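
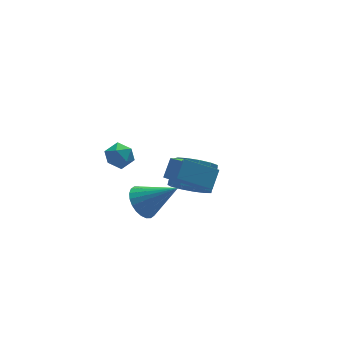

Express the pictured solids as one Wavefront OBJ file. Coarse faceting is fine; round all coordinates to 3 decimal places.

v 1.498 0.596 -0.329
v 2.252 0.7 -0.993
v 2.937 1.589 -0.074
v 2.182 1.484 0.589
v 1.876 1.111 -1.111
v 2.561 2 -0.192
v 1.38 1.359 -0.98
v 2.065 2.248 -0.062
v 0.922 1.364 -0.643
v 1.607 2.253 0.275
v 0.646 1.125 -0.207
v 1.331 2.014 0.712
v 0.641 0.718 0.191
v 1.326 1.607 1.11
v 0.907 0.272 0.424
v 1.592 1.161 1.342
v 1.361 -0.071 0.417
v 2.046 0.818 1.336
v 1.859 -0.202 0.174
v 2.543 0.686 1.092
v 2.241 -0.081 -0.229
v 2.926 0.808 0.689
v 2.388 0.256 -0.664
v 3.073 1.145 0.254
v -1.509 3.327 1.076
v -0.83 3.461 1.384
v -0.99 2.579 0.256
v -0.311 2.713 0.564
v -0.829 2.316 0.948
v -1.149 2.778 1.454
v -0.671 3.262 0.186
v -0.991 3.724 0.692
v -0.312 3.421 0.833
v -0.41 2.836 1.304
v -1.41 3.204 0.336
v -1.508 2.619 0.807
v -1.159 -0.484 0.562
v -0.504 -0.033 0.162
v 0.159 -1.296 1.798
v -0.599 0.191 0.41
v -0.779 0.312 0.681
v -1.017 0.312 0.934
v -1.276 0.191 1.131
v -1.517 -0.033 1.241
v -1.704 -0.326 1.247
v -1.808 -0.643 1.15
v -1.813 -0.935 0.963
v -1.718 -1.159 0.715
v -1.538 -1.28 0.444
v -1.3 -1.28 0.19
v -1.041 -1.159 -0.006
v -0.8 -0.935 -0.116
v -0.613 -0.642 -0.123
v -0.509 -0.325 -0.025
v -0.868 -2.215 3.662
v -0.66 -3.211 4.371
v -0.321 -1.65 4.295
v -0.112 -2.646 5.004
v 0.572 -2.574 2.736
v 0.781 -3.57 3.445
v 1.12 -2.009 3.369
v 1.328 -3.005 4.078
f 2 1 5
f 2 5 3
f 3 5 6
f 3 6 4
f 5 1 7
f 5 7 6
f 6 7 8
f 6 8 4
f 7 1 9
f 7 9 8
f 8 9 10
f 8 10 4
f 9 1 11
f 9 11 10
f 10 11 12
f 10 12 4
f 11 1 13
f 11 13 12
f 12 13 14
f 12 14 4
f 13 1 15
f 13 15 14
f 14 15 16
f 14 16 4
f 15 1 17
f 15 17 16
f 16 17 18
f 16 18 4
f 17 1 19
f 17 19 18
f 18 19 20
f 18 20 4
f 19 1 21
f 19 21 20
f 20 21 22
f 20 22 4
f 21 1 23
f 21 23 22
f 22 23 24
f 22 24 4
f 23 1 2
f 23 2 24
f 24 2 3
f 24 3 4
f 25 36 30
f 25 30 26
f 25 26 32
f 25 32 35
f 25 35 36
f 26 30 34
f 30 36 29
f 36 35 27
f 35 32 31
f 32 26 33
f 28 34 29
f 28 29 27
f 28 27 31
f 28 31 33
f 28 33 34
f 29 34 30
f 27 29 36
f 31 27 35
f 33 31 32
f 34 33 26
f 38 37 40
f 38 40 39
f 40 37 41
f 40 41 39
f 41 37 42
f 41 42 39
f 42 37 43
f 42 43 39
f 43 37 44
f 43 44 39
f 44 37 45
f 44 45 39
f 45 37 46
f 45 46 39
f 46 37 47
f 46 47 39
f 47 37 48
f 47 48 39
f 48 37 49
f 48 49 39
f 49 37 50
f 49 50 39
f 50 37 51
f 50 51 39
f 51 37 52
f 51 52 39
f 52 37 53
f 52 53 39
f 53 37 54
f 53 54 39
f 54 37 38
f 54 38 39
f 56 58 55
f 59 56 55
f 55 58 57
f 57 59 55
f 56 62 58
f 60 56 59
f 60 62 56
f 58 62 57
f 61 59 57
f 57 62 61
f 61 60 59
f 62 60 61



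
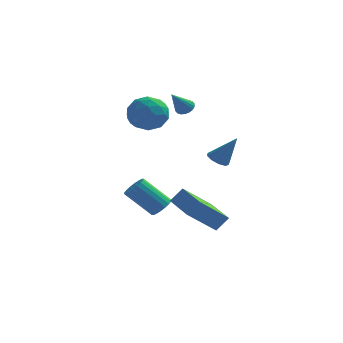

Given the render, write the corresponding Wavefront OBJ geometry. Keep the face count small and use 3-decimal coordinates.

v 0.495 1.513 -4.456
v 0.793 1.995 -4.117
v -0.537 1.869 -2.766
v -0.835 1.387 -3.104
v 0.605 2.142 -4.289
v -0.725 2.016 -2.938
v 0.395 2.164 -4.493
v -0.935 2.039 -3.142
v 0.205 2.058 -4.69
v -1.125 1.932 -3.339
v 0.073 1.843 -4.841
v -1.257 1.717 -3.489
v 0.024 1.563 -4.915
v -1.306 1.437 -3.564
v 0.068 1.273 -4.898
v -1.262 1.148 -3.547
v 0.197 1.031 -4.794
v -1.133 0.905 -3.443
v 0.385 0.884 -4.622
v -0.945 0.758 -3.271
v 0.595 0.861 -4.418
v -0.735 0.736 -3.067
v 0.785 0.968 -4.221
v -0.545 0.842 -2.87
v 0.917 1.183 -4.071
v -0.413 1.057 -2.719
v 0.966 1.463 -3.996
v -0.364 1.337 -2.645
v 0.922 1.752 -4.013
v -0.408 1.627 -2.662
v 3.142 1.835 -1.22
v 3.66 1.901 -1.555
v 4.058 1.865 0.2
v 3.499 2.282 -1.46
v 3.171 2.453 -1.252
v 2.83 2.336 -1.029
v 2.635 1.984 -0.896
v 2.677 1.562 -0.914
v 2.937 1.268 -1.076
v 3.293 1.239 -1.304
v 3.578 1.489 -1.494
v -0.545 2.365 2.364
v 0.523 2.298 2.093
v -0.943 1.182 1.087
v 0.125 1.115 0.816
v -0.227 0.707 1.779
v 0.019 1.438 2.569
v -0.439 2.042 0.611
v -0.193 2.773 1.401
v 0.589 2.098 1.01
v 0.72 1.273 1.732
v -1.14 2.207 1.448
v -1.009 1.382 2.17
v 0.024 2.435 2.341
v -0.444 1.045 0.839
v -0.651 0.805 1.405
v -0.023 0.766 1.246
v -0.272 1.93 2.621
v 0.356 1.891 2.461
v -0.085 0.956 2.277
v -0.776 1.589 0.719
v -0.148 1.55 0.559
v -0.397 2.714 1.934
v 0.231 2.675 1.775
v -0.335 2.524 0.903
v 0.69 2.278 1.545
v 0.456 1.583 0.794
v 0.125 2.128 0.673
v 0.269 2.557 1.137
v 0.768 1.793 1.969
v 0.533 1.098 1.218
v 0.326 0.859 1.785
v 0.471 1.288 2.249
v 0.806 1.676 1.332
v -0.953 2.382 1.962
v -1.188 1.687 1.211
v -0.891 2.192 0.931
v -0.746 2.621 1.395
v -0.876 1.897 2.386
v -1.11 1.202 1.635
v -0.689 0.923 2.043
v -0.545 1.352 2.507
v -1.226 1.804 1.848
v 1.389 2.723 1.785
v 1.825 2.443 1.743
v 0.911 1.817 2.855
v 1.881 2.602 1.902
v 1.839 2.784 2.038
v 1.708 2.955 2.124
v 1.514 3.079 2.143
v 1.295 3.133 2.091
v 1.094 3.106 1.978
v 0.952 3.002 1.827
v 0.897 2.844 1.668
v 0.938 2.661 1.532
v 1.069 2.491 1.447
v 1.264 2.366 1.428
v 1.483 2.312 1.48
v 1.683 2.34 1.593
v 2.748 -3.978 -2.619
v 3.276 -3.693 -1.921
v 1.673 -2.384 -2.458
v 2.2 -2.098 -1.761
v 3.92 -3.062 -3.879
v 4.447 -2.776 -3.182
v 2.844 -1.467 -3.719
v 3.372 -1.182 -3.021
f 2 1 5
f 2 5 3
f 3 5 6
f 3 6 4
f 5 1 7
f 5 7 6
f 6 7 8
f 6 8 4
f 7 1 9
f 7 9 8
f 8 9 10
f 8 10 4
f 9 1 11
f 9 11 10
f 10 11 12
f 10 12 4
f 11 1 13
f 11 13 12
f 12 13 14
f 12 14 4
f 13 1 15
f 13 15 14
f 14 15 16
f 14 16 4
f 15 1 17
f 15 17 16
f 16 17 18
f 16 18 4
f 17 1 19
f 17 19 18
f 18 19 20
f 18 20 4
f 19 1 21
f 19 21 20
f 20 21 22
f 20 22 4
f 21 1 23
f 21 23 22
f 22 23 24
f 22 24 4
f 23 1 25
f 23 25 24
f 24 25 26
f 24 26 4
f 25 1 27
f 25 27 26
f 26 27 28
f 26 28 4
f 27 1 29
f 27 29 28
f 28 29 30
f 28 30 4
f 29 1 2
f 29 2 30
f 30 2 3
f 30 3 4
f 32 31 34
f 32 34 33
f 34 31 35
f 34 35 33
f 35 31 36
f 35 36 33
f 36 31 37
f 36 37 33
f 37 31 38
f 37 38 33
f 38 31 39
f 38 39 33
f 39 31 40
f 39 40 33
f 40 31 41
f 40 41 33
f 41 31 32
f 41 32 33
f 42 79 58
f 79 53 82
f 58 82 47
f 79 82 58
f 42 58 54
f 58 47 59
f 54 59 43
f 58 59 54
f 42 54 63
f 54 43 64
f 63 64 49
f 54 64 63
f 42 63 75
f 63 49 78
f 75 78 52
f 63 78 75
f 42 75 79
f 75 52 83
f 79 83 53
f 75 83 79
f 43 59 70
f 59 47 73
f 70 73 51
f 59 73 70
f 47 82 60
f 82 53 81
f 60 81 46
f 82 81 60
f 53 83 80
f 83 52 76
f 80 76 44
f 83 76 80
f 52 78 77
f 78 49 65
f 77 65 48
f 78 65 77
f 49 64 69
f 64 43 66
f 69 66 50
f 64 66 69
f 45 71 57
f 71 51 72
f 57 72 46
f 71 72 57
f 45 57 55
f 57 46 56
f 55 56 44
f 57 56 55
f 45 55 62
f 55 44 61
f 62 61 48
f 55 61 62
f 45 62 67
f 62 48 68
f 67 68 50
f 62 68 67
f 45 67 71
f 67 50 74
f 71 74 51
f 67 74 71
f 46 72 60
f 72 51 73
f 60 73 47
f 72 73 60
f 44 56 80
f 56 46 81
f 80 81 53
f 56 81 80
f 48 61 77
f 61 44 76
f 77 76 52
f 61 76 77
f 50 68 69
f 68 48 65
f 69 65 49
f 68 65 69
f 51 74 70
f 74 50 66
f 70 66 43
f 74 66 70
f 85 84 87
f 85 87 86
f 87 84 88
f 87 88 86
f 88 84 89
f 88 89 86
f 89 84 90
f 89 90 86
f 90 84 91
f 90 91 86
f 91 84 92
f 91 92 86
f 92 84 93
f 92 93 86
f 93 84 94
f 93 94 86
f 94 84 95
f 94 95 86
f 95 84 96
f 95 96 86
f 96 84 97
f 96 97 86
f 97 84 98
f 97 98 86
f 98 84 99
f 98 99 86
f 99 84 85
f 99 85 86
f 101 103 100
f 104 101 100
f 100 103 102
f 102 104 100
f 101 107 103
f 105 101 104
f 105 107 101
f 103 107 102
f 106 104 102
f 102 107 106
f 106 105 104
f 107 105 106



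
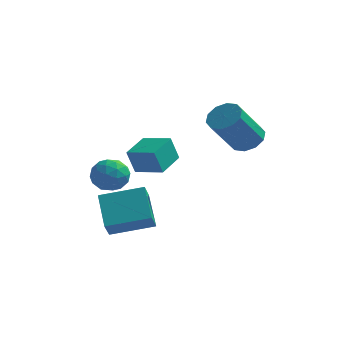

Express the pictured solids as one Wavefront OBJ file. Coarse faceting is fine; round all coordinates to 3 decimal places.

v -2.162 -3.187 -1.13
v -2.445 -3.409 0.005
v -1.962 -1.837 -0.816
v -2.245 -2.059 0.318
v -0.875 -3.441 -0.858
v -1.158 -3.663 0.276
v -0.675 -2.091 -0.545
v -0.958 -2.313 0.59
v -2.725 -5.136 -3.466
v -3.507 -3.894 -2.373
v -2.783 -4.511 -4.218
v -3.565 -3.269 -3.126
v -0.975 -4.431 -3.014
v -1.757 -3.189 -1.922
v -1.033 -3.806 -3.767
v -1.815 -2.564 -2.674
v -3.529 -3.199 -1.322
v -2.709 -3.187 -1.621
v -3.291 -4.453 -0.719
v -2.471 -4.441 -1.018
v -2.716 -3.883 -0.393
v -2.863 -3.108 -0.766
v -3.137 -4.532 -1.574
v -3.284 -3.757 -1.947
v -2.467 -4.01 -1.777
v -2.207 -3.61 -1.046
v -3.793 -4.03 -1.294
v -3.533 -3.63 -0.563
v -3.14 -3.083 -1.525
v -2.86 -4.557 -0.815
v -3.004 -4.229 -0.448
v -2.522 -4.222 -0.623
v -3.231 -3.037 -1.022
v -2.749 -3.029 -1.197
v -2.753 -3.439 -0.475
v -3.251 -4.611 -1.143
v -2.769 -4.603 -1.318
v -3.478 -3.418 -1.717
v -2.996 -3.411 -1.892
v -3.247 -4.201 -1.865
v -2.515 -3.56 -1.792
v -2.375 -4.297 -1.437
v -2.767 -4.35 -1.764
v -2.853 -3.895 -1.984
v -2.363 -3.324 -1.362
v -2.223 -4.061 -1.008
v -2.367 -3.734 -0.64
v -2.453 -3.278 -0.859
v -2.22 -3.808 -1.454
v -3.777 -3.579 -1.332
v -3.637 -4.316 -0.978
v -3.547 -4.362 -1.481
v -3.633 -3.906 -1.7
v -3.625 -3.343 -0.903
v -3.485 -4.08 -0.548
v -3.147 -3.745 -0.356
v -3.233 -3.29 -0.576
v -3.78 -3.832 -0.886
v 1.817 -0.834 0.418
v 2.357 -1.41 0.197
v 1.744 -2.602 1.801
v 1.203 -2.026 2.022
v 2.588 -1.094 0.52
v 1.974 -2.286 2.123
v 2.524 -0.679 0.804
v 1.91 -1.871 2.407
v 2.19 -0.324 0.941
v 1.576 -1.515 2.544
v 1.713 -0.163 0.878
v 1.1 -1.355 2.481
v 1.276 -0.258 0.639
v 0.663 -1.45 2.243
v 1.046 -0.574 0.317
v 0.432 -1.766 1.92
v 1.11 -0.989 0.033
v 0.496 -2.181 1.636
v 1.444 -1.345 -0.104
v 0.83 -2.536 1.499
v 1.92 -1.505 -0.041
v 1.307 -2.697 1.562
f 2 4 1
f 5 2 1
f 1 4 3
f 3 5 1
f 2 8 4
f 6 2 5
f 6 8 2
f 4 8 3
f 7 5 3
f 3 8 7
f 7 6 5
f 8 6 7
f 10 12 9
f 13 10 9
f 9 12 11
f 11 13 9
f 10 16 12
f 14 10 13
f 14 16 10
f 12 16 11
f 15 13 11
f 11 16 15
f 15 14 13
f 16 14 15
f 17 54 33
f 54 28 57
f 33 57 22
f 54 57 33
f 17 33 29
f 33 22 34
f 29 34 18
f 33 34 29
f 17 29 38
f 29 18 39
f 38 39 24
f 29 39 38
f 17 38 50
f 38 24 53
f 50 53 27
f 38 53 50
f 17 50 54
f 50 27 58
f 54 58 28
f 50 58 54
f 18 34 45
f 34 22 48
f 45 48 26
f 34 48 45
f 22 57 35
f 57 28 56
f 35 56 21
f 57 56 35
f 28 58 55
f 58 27 51
f 55 51 19
f 58 51 55
f 27 53 52
f 53 24 40
f 52 40 23
f 53 40 52
f 24 39 44
f 39 18 41
f 44 41 25
f 39 41 44
f 20 46 32
f 46 26 47
f 32 47 21
f 46 47 32
f 20 32 30
f 32 21 31
f 30 31 19
f 32 31 30
f 20 30 37
f 30 19 36
f 37 36 23
f 30 36 37
f 20 37 42
f 37 23 43
f 42 43 25
f 37 43 42
f 20 42 46
f 42 25 49
f 46 49 26
f 42 49 46
f 21 47 35
f 47 26 48
f 35 48 22
f 47 48 35
f 19 31 55
f 31 21 56
f 55 56 28
f 31 56 55
f 23 36 52
f 36 19 51
f 52 51 27
f 36 51 52
f 25 43 44
f 43 23 40
f 44 40 24
f 43 40 44
f 26 49 45
f 49 25 41
f 45 41 18
f 49 41 45
f 60 59 63
f 60 63 61
f 61 63 64
f 61 64 62
f 63 59 65
f 63 65 64
f 64 65 66
f 64 66 62
f 65 59 67
f 65 67 66
f 66 67 68
f 66 68 62
f 67 59 69
f 67 69 68
f 68 69 70
f 68 70 62
f 69 59 71
f 69 71 70
f 70 71 72
f 70 72 62
f 71 59 73
f 71 73 72
f 72 73 74
f 72 74 62
f 73 59 75
f 73 75 74
f 74 75 76
f 74 76 62
f 75 59 77
f 75 77 76
f 76 77 78
f 76 78 62
f 77 59 79
f 77 79 78
f 78 79 80
f 78 80 62
f 79 59 60
f 79 60 80
f 80 60 61
f 80 61 62



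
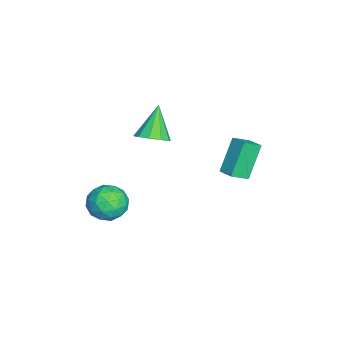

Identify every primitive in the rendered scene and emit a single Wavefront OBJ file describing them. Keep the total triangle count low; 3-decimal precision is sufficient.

v 0.491 -1.546 -0.845
v 1.269 -1.075 -0.583
v 0.991 -2.785 -0.097
v 1.769 -2.314 0.165
v 0.927 -2.075 0.525
v 0.618 -1.309 0.063
v 1.642 -2.551 -0.743
v 1.333 -1.785 -1.205
v 1.98 -1.696 -0.52
v 1.538 -1.401 0.263
v 0.722 -2.459 -0.943
v 0.28 -2.164 -0.16
v 0.836 -1.202 -0.779
v 1.424 -2.658 0.099
v 0.929 -2.518 0.311
v 1.386 -2.241 0.465
v 0.454 -1.339 -0.4
v 0.911 -1.062 -0.246
v 0.71 -1.65 0.405
v 1.349 -2.798 -0.434
v 1.806 -2.521 -0.28
v 0.874 -1.619 -1.145
v 1.331 -1.342 -0.991
v 1.55 -2.21 -1.085
v 1.711 -1.29 -0.589
v 2.005 -2.018 -0.149
v 1.931 -2.157 -0.683
v 1.749 -1.707 -0.954
v 1.452 -1.117 -0.128
v 1.745 -1.845 0.311
v 1.251 -1.704 0.523
v 1.069 -1.254 0.251
v 1.87 -1.482 -0.091
v 0.515 -2.015 -0.991
v 0.808 -2.743 -0.552
v 1.191 -2.606 -0.931
v 1.009 -2.156 -1.203
v 0.255 -1.842 -0.531
v 0.549 -2.57 -0.091
v 0.511 -2.153 0.274
v 0.329 -1.703 0.003
v 0.39 -2.378 -0.589
v -3.01 -0.493 0.469
v -2.377 -0.543 0.987
v -4.11 -0.307 1.831
v -2.443 -0.055 0.868
v -2.725 0.266 0.596
v -3.117 0.297 0.276
v -3.468 0.027 0.029
v -3.644 -0.442 -0.049
v -3.578 -0.93 0.07
v -3.295 -1.251 0.342
v -2.904 -1.282 0.662
v -2.553 -1.012 0.909
v -1.776 3.234 -0.582
v -2.699 3.703 0.89
v -1.185 3.749 -0.376
v -2.109 4.218 1.097
v -1.331 2.522 -0.077
v -2.255 2.991 1.396
v -0.741 3.037 0.13
v -1.664 3.506 1.602
f 1 38 17
f 38 12 41
f 17 41 6
f 38 41 17
f 1 17 13
f 17 6 18
f 13 18 2
f 17 18 13
f 1 13 22
f 13 2 23
f 22 23 8
f 13 23 22
f 1 22 34
f 22 8 37
f 34 37 11
f 22 37 34
f 1 34 38
f 34 11 42
f 38 42 12
f 34 42 38
f 2 18 29
f 18 6 32
f 29 32 10
f 18 32 29
f 6 41 19
f 41 12 40
f 19 40 5
f 41 40 19
f 12 42 39
f 42 11 35
f 39 35 3
f 42 35 39
f 11 37 36
f 37 8 24
f 36 24 7
f 37 24 36
f 8 23 28
f 23 2 25
f 28 25 9
f 23 25 28
f 4 30 16
f 30 10 31
f 16 31 5
f 30 31 16
f 4 16 14
f 16 5 15
f 14 15 3
f 16 15 14
f 4 14 21
f 14 3 20
f 21 20 7
f 14 20 21
f 4 21 26
f 21 7 27
f 26 27 9
f 21 27 26
f 4 26 30
f 26 9 33
f 30 33 10
f 26 33 30
f 5 31 19
f 31 10 32
f 19 32 6
f 31 32 19
f 3 15 39
f 15 5 40
f 39 40 12
f 15 40 39
f 7 20 36
f 20 3 35
f 36 35 11
f 20 35 36
f 9 27 28
f 27 7 24
f 28 24 8
f 27 24 28
f 10 33 29
f 33 9 25
f 29 25 2
f 33 25 29
f 44 43 46
f 44 46 45
f 46 43 47
f 46 47 45
f 47 43 48
f 47 48 45
f 48 43 49
f 48 49 45
f 49 43 50
f 49 50 45
f 50 43 51
f 50 51 45
f 51 43 52
f 51 52 45
f 52 43 53
f 52 53 45
f 53 43 54
f 53 54 45
f 54 43 44
f 54 44 45
f 56 58 55
f 59 56 55
f 55 58 57
f 57 59 55
f 56 62 58
f 60 56 59
f 60 62 56
f 58 62 57
f 61 59 57
f 57 62 61
f 61 60 59
f 62 60 61



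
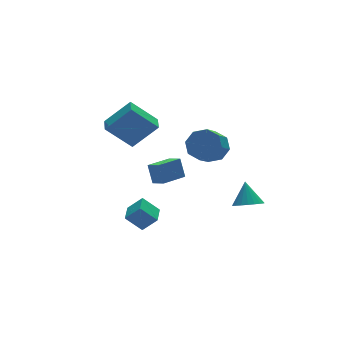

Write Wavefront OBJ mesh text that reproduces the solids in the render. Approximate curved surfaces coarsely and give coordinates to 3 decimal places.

v 2.532 -0.924 -0.133
v 3.261 -1.177 0.438
v 2.397 -1.849 1.244
v 1.668 -1.596 0.673
v 2.954 -0.54 0.64
v 2.09 -1.213 1.445
v 2.4 -0.129 0.389
v 1.535 -0.801 1.194
v 1.923 -0.183 -0.168
v 1.058 -0.855 0.638
v 1.803 -0.671 -0.704
v 0.939 -1.343 0.102
v 2.11 -1.307 -0.905
v 1.246 -1.98 -0.1
v 2.665 -1.719 -0.654
v 1.8 -2.391 0.151
v 3.142 -1.665 -0.098
v 2.277 -2.337 0.708
v -3.062 -4.053 -2.426
v -2.463 -4.466 -1.669
v -3.743 -3.593 -1.637
v -3.145 -4.006 -0.879
v -2.475 -3.194 -2.421
v -1.877 -3.607 -1.663
v -3.157 -2.734 -1.631
v -2.558 -3.147 -0.874
v 0.636 0.613 -3.186
v 0.633 1.129 -2.125
v 0.421 1.39 -3.564
v 0.417 1.905 -2.503
v 2.063 0.935 -3.337
v 2.059 1.45 -2.276
v 1.847 1.711 -3.715
v 1.844 2.227 -2.654
v 3.73 -2.566 -3.881
v 4.449 -2.333 -4.198
v 3.99 -1.794 -2.719
v 4.24 -2.09 -4.312
v 3.942 -1.929 -4.352
v 3.607 -1.878 -4.311
v 3.294 -1.947 -4.195
v 3.055 -2.122 -4.025
v 2.934 -2.374 -3.83
v 2.95 -2.659 -3.644
v 3.101 -2.929 -3.499
v 3.36 -3.135 -3.42
v 3.684 -3.243 -3.421
v 4.015 -3.234 -3.501
v 4.297 -3.11 -3.647
v 4.481 -2.891 -3.834
v 4.535 -2.617 -4.028
v -1.047 0.743 0.032
v -2.25 1.359 1.353
v -0.635 1.609 0.003
v -1.838 2.225 1.324
v 0.158 0.215 1.376
v -1.045 0.831 2.697
v 0.57 1.081 1.347
v -0.633 1.697 2.668
f 2 1 5
f 2 5 3
f 3 5 6
f 3 6 4
f 5 1 7
f 5 7 6
f 6 7 8
f 6 8 4
f 7 1 9
f 7 9 8
f 8 9 10
f 8 10 4
f 9 1 11
f 9 11 10
f 10 11 12
f 10 12 4
f 11 1 13
f 11 13 12
f 12 13 14
f 12 14 4
f 13 1 15
f 13 15 14
f 14 15 16
f 14 16 4
f 15 1 17
f 15 17 16
f 16 17 18
f 16 18 4
f 17 1 2
f 17 2 18
f 18 2 3
f 18 3 4
f 20 22 19
f 23 20 19
f 19 22 21
f 21 23 19
f 20 26 22
f 24 20 23
f 24 26 20
f 22 26 21
f 25 23 21
f 21 26 25
f 25 24 23
f 26 24 25
f 28 30 27
f 31 28 27
f 27 30 29
f 29 31 27
f 28 34 30
f 32 28 31
f 32 34 28
f 30 34 29
f 33 31 29
f 29 34 33
f 33 32 31
f 34 32 33
f 36 35 38
f 36 38 37
f 38 35 39
f 38 39 37
f 39 35 40
f 39 40 37
f 40 35 41
f 40 41 37
f 41 35 42
f 41 42 37
f 42 35 43
f 42 43 37
f 43 35 44
f 43 44 37
f 44 35 45
f 44 45 37
f 45 35 46
f 45 46 37
f 46 35 47
f 46 47 37
f 47 35 48
f 47 48 37
f 48 35 49
f 48 49 37
f 49 35 50
f 49 50 37
f 50 35 51
f 50 51 37
f 51 35 36
f 51 36 37
f 53 55 52
f 56 53 52
f 52 55 54
f 54 56 52
f 53 59 55
f 57 53 56
f 57 59 53
f 55 59 54
f 58 56 54
f 54 59 58
f 58 57 56
f 59 57 58



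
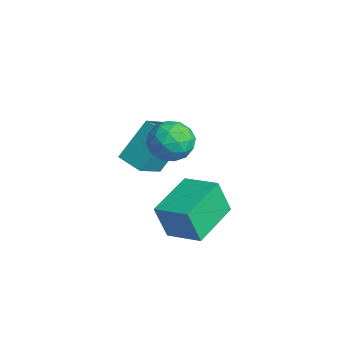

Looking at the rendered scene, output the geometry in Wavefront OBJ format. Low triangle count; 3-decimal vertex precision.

v 2.987 -2.147 4.128
v 3.656 -2.721 4.501
v 2.664 -3.219 3.059
v 3.333 -3.793 3.432
v 2.531 -3.612 3.921
v 2.731 -2.95 4.582
v 3.589 -2.99 2.978
v 3.789 -2.328 3.639
v 4.028 -3.242 3.79
v 3.374 -3.626 4.373
v 2.946 -2.314 3.187
v 2.292 -2.698 3.77
v 3.35 -2.34 4.409
v 2.97 -3.6 3.151
v 2.498 -3.494 3.439
v 2.892 -3.831 3.658
v 2.806 -2.474 4.456
v 3.199 -2.812 4.675
v 2.538 -3.335 4.334
v 3.121 -3.128 2.885
v 3.514 -3.466 3.104
v 3.428 -2.109 3.902
v 3.822 -2.446 4.121
v 3.782 -2.605 3.226
v 3.962 -2.984 4.21
v 3.772 -3.614 3.581
v 3.923 -3.142 3.314
v 4.04 -2.753 3.703
v 3.577 -3.209 4.552
v 3.387 -3.839 3.924
v 2.916 -3.733 4.211
v 3.033 -3.344 4.6
v 3.796 -3.516 4.134
v 2.933 -2.101 3.636
v 2.743 -2.731 3.008
v 3.287 -2.596 2.96
v 3.404 -2.207 3.349
v 2.548 -2.326 3.979
v 2.358 -2.956 3.35
v 2.28 -3.187 3.857
v 2.397 -2.798 4.246
v 2.524 -2.424 3.426
v 3.013 -3.06 -1.532
v 2.898 -3.541 -0.01
v 1.732 -1.376 -1.096
v 1.616 -1.858 0.425
v 4.264 -2.202 -1.165
v 4.148 -2.684 0.356
v 2.982 -0.519 -0.73
v 2.867 -1 0.792
v 1.069 -4.285 1.863
v 0.898 -3.121 3.492
v 0.229 -3.201 1
v 0.058 -2.037 2.63
v 2.022 -3.763 1.59
v 1.851 -2.599 3.22
v 1.182 -2.679 0.728
v 1.011 -1.515 2.357
f 1 38 17
f 38 12 41
f 17 41 6
f 38 41 17
f 1 17 13
f 17 6 18
f 13 18 2
f 17 18 13
f 1 13 22
f 13 2 23
f 22 23 8
f 13 23 22
f 1 22 34
f 22 8 37
f 34 37 11
f 22 37 34
f 1 34 38
f 34 11 42
f 38 42 12
f 34 42 38
f 2 18 29
f 18 6 32
f 29 32 10
f 18 32 29
f 6 41 19
f 41 12 40
f 19 40 5
f 41 40 19
f 12 42 39
f 42 11 35
f 39 35 3
f 42 35 39
f 11 37 36
f 37 8 24
f 36 24 7
f 37 24 36
f 8 23 28
f 23 2 25
f 28 25 9
f 23 25 28
f 4 30 16
f 30 10 31
f 16 31 5
f 30 31 16
f 4 16 14
f 16 5 15
f 14 15 3
f 16 15 14
f 4 14 21
f 14 3 20
f 21 20 7
f 14 20 21
f 4 21 26
f 21 7 27
f 26 27 9
f 21 27 26
f 4 26 30
f 26 9 33
f 30 33 10
f 26 33 30
f 5 31 19
f 31 10 32
f 19 32 6
f 31 32 19
f 3 15 39
f 15 5 40
f 39 40 12
f 15 40 39
f 7 20 36
f 20 3 35
f 36 35 11
f 20 35 36
f 9 27 28
f 27 7 24
f 28 24 8
f 27 24 28
f 10 33 29
f 33 9 25
f 29 25 2
f 33 25 29
f 44 46 43
f 47 44 43
f 43 46 45
f 45 47 43
f 44 50 46
f 48 44 47
f 48 50 44
f 46 50 45
f 49 47 45
f 45 50 49
f 49 48 47
f 50 48 49
f 52 54 51
f 55 52 51
f 51 54 53
f 53 55 51
f 52 58 54
f 56 52 55
f 56 58 52
f 54 58 53
f 57 55 53
f 53 58 57
f 57 56 55
f 58 56 57



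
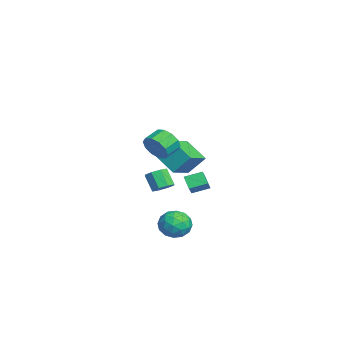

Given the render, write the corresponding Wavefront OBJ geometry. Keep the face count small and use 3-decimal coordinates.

v 3.163 1.59 -1.222
v 2.499 1.338 -0.533
v 3.128 2.709 -0.847
v 2.463 2.457 -0.158
v 4.037 1.363 -0.462
v 3.372 1.111 0.227
v 4.001 2.482 -0.087
v 3.337 2.23 0.602
v 1.081 0.045 -1.623
v 1.652 0.29 -1.184
v 1.009 -0.12 -0.119
v 0.439 -0.365 -0.557
v 1.247 0.698 -1.271
v 0.604 0.288 -0.206
v 0.745 0.724 -1.564
v 0.102 0.314 -0.499
v 0.44 0.352 -1.891
v -0.203 -0.058 -0.826
v 0.511 -0.2 -2.061
v -0.132 -0.61 -0.996
v 0.916 -0.608 -1.974
v 0.273 -1.018 -0.909
v 1.418 -0.634 -1.681
v 0.775 -1.044 -0.616
v 1.723 -0.262 -1.354
v 1.08 -0.672 -0.289
v 2.758 -0.522 2.369
v 3.408 -0.326 3.076
v 2.712 0.459 3.497
v 2.062 0.262 2.791
v 3.529 0.035 2.604
v 2.834 0.82 3.025
v 3.355 0.182 2.043
v 2.66 0.967 2.464
v 2.954 0.061 1.606
v 2.258 0.845 2.028
v 2.477 -0.284 1.461
v 1.782 0.501 1.882
v 2.108 -0.719 1.663
v 1.412 0.066 2.084
v 1.986 -1.08 2.135
v 1.291 -0.295 2.556
v 2.16 -1.227 2.696
v 1.465 -0.442 3.117
v 2.562 -1.105 3.132
v 1.866 -0.321 3.554
v 3.038 -0.761 3.278
v 2.343 0.024 3.699
v 3.323 1.156 -3.955
v 4.341 0.947 -4.297
v 3.599 0.153 -2.523
v 4.617 -0.056 -2.865
v 4.348 0.949 -2.527
v 4.178 1.569 -3.412
v 3.762 -0.469 -3.408
v 3.592 0.151 -4.293
v 4.612 -0.057 -3.959
v 4.974 0.82 -3.414
v 2.966 0.28 -3.406
v 3.328 1.157 -2.861
v 3.808 1.14 -4.251
v 4.132 -0.04 -2.569
v 3.974 0.551 -2.37
v 4.572 0.428 -2.571
v 3.712 1.505 -3.731
v 4.31 1.383 -3.932
v 4.315 1.383 -2.892
v 3.63 -0.283 -2.888
v 4.228 -0.405 -3.089
v 3.368 0.672 -4.249
v 3.966 0.549 -4.45
v 3.625 -0.283 -3.928
v 4.565 0.427 -4.254
v 4.727 -0.163 -3.412
v 4.225 -0.406 -3.732
v 4.125 -0.041 -4.251
v 4.779 0.942 -3.934
v 4.94 0.352 -3.092
v 4.783 0.943 -2.894
v 4.683 1.307 -3.414
v 4.938 0.352 -3.735
v 3 0.748 -3.728
v 3.161 0.158 -2.886
v 3.257 -0.207 -3.406
v 3.157 0.157 -3.926
v 3.213 1.263 -3.408
v 3.375 0.673 -2.566
v 3.815 1.141 -2.569
v 3.715 1.506 -3.088
v 3.002 0.748 -3.085
v -5.242 0.884 -1.449
v -5.067 1.967 -0.15
v -4.02 1.947 -2.499
v -3.845 3.03 -1.201
v -3.715 -0.19 -0.759
v -3.54 0.893 0.539
v -2.493 0.873 -1.81
v -2.318 1.956 -0.511
f 2 4 1
f 5 2 1
f 1 4 3
f 3 5 1
f 2 8 4
f 6 2 5
f 6 8 2
f 4 8 3
f 7 5 3
f 3 8 7
f 7 6 5
f 8 6 7
f 10 9 13
f 10 13 11
f 11 13 14
f 11 14 12
f 13 9 15
f 13 15 14
f 14 15 16
f 14 16 12
f 15 9 17
f 15 17 16
f 16 17 18
f 16 18 12
f 17 9 19
f 17 19 18
f 18 19 20
f 18 20 12
f 19 9 21
f 19 21 20
f 20 21 22
f 20 22 12
f 21 9 23
f 21 23 22
f 22 23 24
f 22 24 12
f 23 9 25
f 23 25 24
f 24 25 26
f 24 26 12
f 25 9 10
f 25 10 26
f 26 10 11
f 26 11 12
f 28 27 31
f 28 31 29
f 29 31 32
f 29 32 30
f 31 27 33
f 31 33 32
f 32 33 34
f 32 34 30
f 33 27 35
f 33 35 34
f 34 35 36
f 34 36 30
f 35 27 37
f 35 37 36
f 36 37 38
f 36 38 30
f 37 27 39
f 37 39 38
f 38 39 40
f 38 40 30
f 39 27 41
f 39 41 40
f 40 41 42
f 40 42 30
f 41 27 43
f 41 43 42
f 42 43 44
f 42 44 30
f 43 27 45
f 43 45 44
f 44 45 46
f 44 46 30
f 45 27 47
f 45 47 46
f 46 47 48
f 46 48 30
f 47 27 28
f 47 28 48
f 48 28 29
f 48 29 30
f 49 86 65
f 86 60 89
f 65 89 54
f 86 89 65
f 49 65 61
f 65 54 66
f 61 66 50
f 65 66 61
f 49 61 70
f 61 50 71
f 70 71 56
f 61 71 70
f 49 70 82
f 70 56 85
f 82 85 59
f 70 85 82
f 49 82 86
f 82 59 90
f 86 90 60
f 82 90 86
f 50 66 77
f 66 54 80
f 77 80 58
f 66 80 77
f 54 89 67
f 89 60 88
f 67 88 53
f 89 88 67
f 60 90 87
f 90 59 83
f 87 83 51
f 90 83 87
f 59 85 84
f 85 56 72
f 84 72 55
f 85 72 84
f 56 71 76
f 71 50 73
f 76 73 57
f 71 73 76
f 52 78 64
f 78 58 79
f 64 79 53
f 78 79 64
f 52 64 62
f 64 53 63
f 62 63 51
f 64 63 62
f 52 62 69
f 62 51 68
f 69 68 55
f 62 68 69
f 52 69 74
f 69 55 75
f 74 75 57
f 69 75 74
f 52 74 78
f 74 57 81
f 78 81 58
f 74 81 78
f 53 79 67
f 79 58 80
f 67 80 54
f 79 80 67
f 51 63 87
f 63 53 88
f 87 88 60
f 63 88 87
f 55 68 84
f 68 51 83
f 84 83 59
f 68 83 84
f 57 75 76
f 75 55 72
f 76 72 56
f 75 72 76
f 58 81 77
f 81 57 73
f 77 73 50
f 81 73 77
f 92 94 91
f 95 92 91
f 91 94 93
f 93 95 91
f 92 98 94
f 96 92 95
f 96 98 92
f 94 98 93
f 97 95 93
f 93 98 97
f 97 96 95
f 98 96 97



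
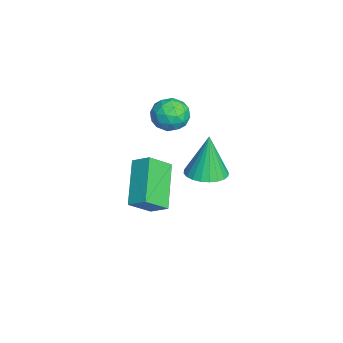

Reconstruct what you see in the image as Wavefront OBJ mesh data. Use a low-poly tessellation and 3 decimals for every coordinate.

v -4.131 -0.645 -3.234
v -3.679 -1.485 -2.458
v -3.737 -0.007 -2.773
v -3.285 -0.848 -1.996
v -2.435 -0.832 -4.424
v -1.983 -1.673 -3.647
v -2.041 -0.195 -3.962
v -1.589 -1.035 -3.186
v 0.355 1.056 -0.109
v 0.956 0.557 0.008
v 0.105 1.164 1.629
v 1.102 0.829 0.012
v 1.134 1.135 -0.002
v 1.047 1.429 -0.033
v 0.855 1.667 -0.075
v 0.587 1.811 -0.123
v 0.284 1.841 -0.168
v -0.009 1.751 -0.205
v -0.246 1.556 -0.227
v -0.392 1.284 -0.231
v -0.424 0.978 -0.217
v -0.337 0.683 -0.186
v -0.145 0.446 -0.144
v 0.123 0.301 -0.096
v 0.426 0.272 -0.051
v 0.719 0.362 -0.014
v -4.324 0.474 -0.418
v -3.934 0.622 0.264
v -3.886 -0.742 -0.404
v -3.496 -0.594 0.278
v -4.295 -0.62 0.271
v -4.566 0.132 0.263
v -3.254 -0.252 -0.403
v -3.525 0.5 -0.411
v -3.273 0.173 0.273
v -3.916 -0.054 0.69
v -3.904 -0.066 -0.83
v -4.547 -0.293 -0.413
v -4.168 0.655 -0.078
v -3.652 -0.775 -0.062
v -4.122 -0.79 -0.066
v -3.893 -0.703 0.335
v -4.539 0.367 -0.079
v -4.31 0.454 0.322
v -4.521 -0.276 0.326
v -3.51 -0.574 -0.462
v -3.281 -0.487 -0.061
v -3.927 0.583 -0.475
v -3.698 0.67 -0.074
v -3.299 0.156 -0.466
v -3.55 0.478 0.328
v -3.292 -0.237 0.336
v -3.15 -0.036 -0.064
v -3.31 0.406 -0.069
v -3.928 0.345 0.573
v -3.67 -0.37 0.581
v -4.14 -0.385 0.577
v -4.299 0.057 0.572
v -3.539 0.081 0.578
v -4.15 0.25 -0.721
v -3.892 -0.465 -0.713
v -3.521 -0.177 -0.712
v -3.68 0.265 -0.717
v -4.528 0.117 -0.476
v -4.27 -0.598 -0.468
v -4.51 -0.526 -0.071
v -4.67 -0.084 -0.076
v -4.281 -0.201 -0.718
f 2 4 1
f 5 2 1
f 1 4 3
f 3 5 1
f 2 8 4
f 6 2 5
f 6 8 2
f 4 8 3
f 7 5 3
f 3 8 7
f 7 6 5
f 8 6 7
f 10 9 12
f 10 12 11
f 12 9 13
f 12 13 11
f 13 9 14
f 13 14 11
f 14 9 15
f 14 15 11
f 15 9 16
f 15 16 11
f 16 9 17
f 16 17 11
f 17 9 18
f 17 18 11
f 18 9 19
f 18 19 11
f 19 9 20
f 19 20 11
f 20 9 21
f 20 21 11
f 21 9 22
f 21 22 11
f 22 9 23
f 22 23 11
f 23 9 24
f 23 24 11
f 24 9 25
f 24 25 11
f 25 9 26
f 25 26 11
f 26 9 10
f 26 10 11
f 27 64 43
f 64 38 67
f 43 67 32
f 64 67 43
f 27 43 39
f 43 32 44
f 39 44 28
f 43 44 39
f 27 39 48
f 39 28 49
f 48 49 34
f 39 49 48
f 27 48 60
f 48 34 63
f 60 63 37
f 48 63 60
f 27 60 64
f 60 37 68
f 64 68 38
f 60 68 64
f 28 44 55
f 44 32 58
f 55 58 36
f 44 58 55
f 32 67 45
f 67 38 66
f 45 66 31
f 67 66 45
f 38 68 65
f 68 37 61
f 65 61 29
f 68 61 65
f 37 63 62
f 63 34 50
f 62 50 33
f 63 50 62
f 34 49 54
f 49 28 51
f 54 51 35
f 49 51 54
f 30 56 42
f 56 36 57
f 42 57 31
f 56 57 42
f 30 42 40
f 42 31 41
f 40 41 29
f 42 41 40
f 30 40 47
f 40 29 46
f 47 46 33
f 40 46 47
f 30 47 52
f 47 33 53
f 52 53 35
f 47 53 52
f 30 52 56
f 52 35 59
f 56 59 36
f 52 59 56
f 31 57 45
f 57 36 58
f 45 58 32
f 57 58 45
f 29 41 65
f 41 31 66
f 65 66 38
f 41 66 65
f 33 46 62
f 46 29 61
f 62 61 37
f 46 61 62
f 35 53 54
f 53 33 50
f 54 50 34
f 53 50 54
f 36 59 55
f 59 35 51
f 55 51 28
f 59 51 55



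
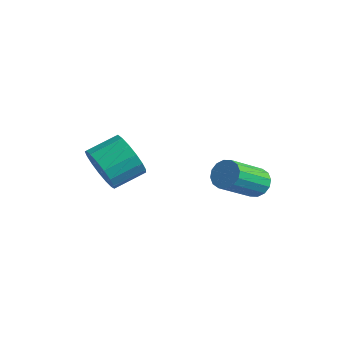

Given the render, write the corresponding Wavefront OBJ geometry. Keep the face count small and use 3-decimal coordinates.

v -1.08 -2.841 -2.328
v -0.46 -2.769 -2.962
v -0.141 -1.686 -2.527
v -0.76 -1.759 -1.892
v -0.807 -2.596 -3.138
v -0.488 -1.513 -2.703
v -1.217 -2.479 -3.129
v -0.897 -1.396 -2.694
v -1.595 -2.445 -2.936
v -1.275 -1.362 -2.5
v -1.855 -2.502 -2.603
v -1.535 -1.419 -2.168
v -1.938 -2.636 -2.208
v -1.618 -1.554 -1.772
v -1.824 -2.818 -1.839
v -1.504 -1.735 -1.404
v -1.539 -3.005 -1.583
v -1.22 -1.922 -1.148
v -1.15 -3.154 -1.497
v -0.83 -2.072 -1.062
v -0.744 -3.232 -1.602
v -0.425 -2.149 -1.167
v -0.415 -3.22 -1.873
v -0.096 -2.138 -1.437
v -0.239 -3.122 -2.247
v 0.081 -2.039 -1.812
v -0.255 -2.959 -2.641
v 0.065 -1.876 -2.206
v 1.35 1.873 -3.956
v 1.826 2.073 -3.651
v 1.746 0.687 -2.619
v 1.27 0.487 -2.924
v 1.58 2.195 -3.505
v 1.501 0.809 -2.473
v 1.272 2.231 -3.481
v 1.193 0.845 -2.449
v 0.986 2.171 -3.584
v 0.906 0.785 -2.552
v 0.796 2.031 -3.786
v 0.717 0.645 -2.754
v 0.755 1.849 -4.034
v 0.676 0.463 -3.002
v 0.874 1.673 -4.261
v 0.794 0.287 -3.229
v 1.119 1.551 -4.407
v 1.04 0.165 -3.375
v 1.427 1.515 -4.431
v 1.348 0.129 -3.399
v 1.714 1.575 -4.328
v 1.634 0.189 -3.296
v 1.903 1.715 -4.126
v 1.824 0.329 -3.094
v 1.944 1.897 -3.878
v 1.865 0.511 -2.846
f 2 1 5
f 2 5 3
f 3 5 6
f 3 6 4
f 5 1 7
f 5 7 6
f 6 7 8
f 6 8 4
f 7 1 9
f 7 9 8
f 8 9 10
f 8 10 4
f 9 1 11
f 9 11 10
f 10 11 12
f 10 12 4
f 11 1 13
f 11 13 12
f 12 13 14
f 12 14 4
f 13 1 15
f 13 15 14
f 14 15 16
f 14 16 4
f 15 1 17
f 15 17 16
f 16 17 18
f 16 18 4
f 17 1 19
f 17 19 18
f 18 19 20
f 18 20 4
f 19 1 21
f 19 21 20
f 20 21 22
f 20 22 4
f 21 1 23
f 21 23 22
f 22 23 24
f 22 24 4
f 23 1 25
f 23 25 24
f 24 25 26
f 24 26 4
f 25 1 27
f 25 27 26
f 26 27 28
f 26 28 4
f 27 1 2
f 27 2 28
f 28 2 3
f 28 3 4
f 30 29 33
f 30 33 31
f 31 33 34
f 31 34 32
f 33 29 35
f 33 35 34
f 34 35 36
f 34 36 32
f 35 29 37
f 35 37 36
f 36 37 38
f 36 38 32
f 37 29 39
f 37 39 38
f 38 39 40
f 38 40 32
f 39 29 41
f 39 41 40
f 40 41 42
f 40 42 32
f 41 29 43
f 41 43 42
f 42 43 44
f 42 44 32
f 43 29 45
f 43 45 44
f 44 45 46
f 44 46 32
f 45 29 47
f 45 47 46
f 46 47 48
f 46 48 32
f 47 29 49
f 47 49 48
f 48 49 50
f 48 50 32
f 49 29 51
f 49 51 50
f 50 51 52
f 50 52 32
f 51 29 53
f 51 53 52
f 52 53 54
f 52 54 32
f 53 29 30
f 53 30 54
f 54 30 31
f 54 31 32



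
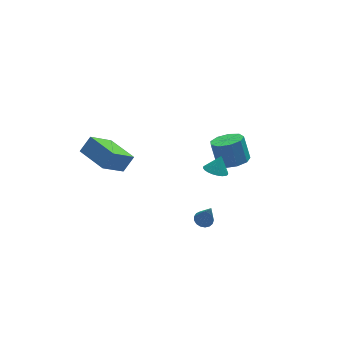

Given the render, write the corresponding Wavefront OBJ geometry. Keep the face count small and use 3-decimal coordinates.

v 1.849 -1.983 -0.891
v 2.488 -1.952 -1.199
v 2.271 -1.717 0.011
v 2.398 -1.692 -1.234
v 2.225 -1.476 -1.216
v 1.995 -1.338 -1.149
v 1.742 -1.298 -1.043
v 1.506 -1.362 -0.913
v 1.322 -1.521 -0.78
v 1.218 -1.75 -0.664
v 1.21 -2.014 -0.582
v 1.3 -2.274 -0.548
v 1.473 -2.49 -0.565
v 1.703 -2.628 -0.632
v 1.956 -2.668 -0.739
v 2.192 -2.604 -0.868
v 2.376 -2.445 -1.001
v 2.48 -2.216 -1.117
v -2.181 1.629 -3.152
v -3.551 1.041 -1.745
v -2.908 3.427 -3.109
v -4.278 2.839 -1.702
v -1.462 1.901 -2.338
v -2.832 1.313 -0.931
v -2.189 3.699 -2.295
v -3.559 3.111 -0.888
v 3.926 0.619 -3.406
v 4.861 0.407 -3.205
v 4.729 1.109 -1.852
v 3.794 1.321 -2.054
v 4.823 0.999 -3.516
v 4.69 1.701 -2.164
v 4.364 1.414 -3.776
v 4.232 2.116 -2.423
v 3.701 1.456 -3.863
v 3.569 2.159 -2.51
v 3.143 1.107 -3.736
v 3.011 1.809 -2.383
v 2.951 0.529 -3.455
v 2.819 1.232 -2.102
v 3.216 -0.006 -3.151
v 3.084 0.696 -1.798
v 3.813 -0.25 -2.967
v 3.681 0.453 -1.614
v 4.463 -0.086 -2.988
v 4.331 0.616 -1.635
v 0.695 -3.297 -3.609
v 1.135 -2.971 -3.557
v 0.905 -3.823 -2.091
v 0.935 -2.82 -3.477
v 0.68 -2.778 -3.427
v 0.429 -2.855 -3.419
v 0.238 -3.033 -3.454
v 0.152 -3.272 -3.525
v 0.191 -3.516 -3.615
v 0.345 -3.71 -3.704
v 0.579 -3.809 -3.771
v 0.84 -3.791 -3.8
v 1.068 -3.66 -3.786
v 1.21 -3.446 -3.732
v 1.235 -3.197 -3.649
f 2 1 4
f 2 4 3
f 4 1 5
f 4 5 3
f 5 1 6
f 5 6 3
f 6 1 7
f 6 7 3
f 7 1 8
f 7 8 3
f 8 1 9
f 8 9 3
f 9 1 10
f 9 10 3
f 10 1 11
f 10 11 3
f 11 1 12
f 11 12 3
f 12 1 13
f 12 13 3
f 13 1 14
f 13 14 3
f 14 1 15
f 14 15 3
f 15 1 16
f 15 16 3
f 16 1 17
f 16 17 3
f 17 1 18
f 17 18 3
f 18 1 2
f 18 2 3
f 20 22 19
f 23 20 19
f 19 22 21
f 21 23 19
f 20 26 22
f 24 20 23
f 24 26 20
f 22 26 21
f 25 23 21
f 21 26 25
f 25 24 23
f 26 24 25
f 28 27 31
f 28 31 29
f 29 31 32
f 29 32 30
f 31 27 33
f 31 33 32
f 32 33 34
f 32 34 30
f 33 27 35
f 33 35 34
f 34 35 36
f 34 36 30
f 35 27 37
f 35 37 36
f 36 37 38
f 36 38 30
f 37 27 39
f 37 39 38
f 38 39 40
f 38 40 30
f 39 27 41
f 39 41 40
f 40 41 42
f 40 42 30
f 41 27 43
f 41 43 42
f 42 43 44
f 42 44 30
f 43 27 45
f 43 45 44
f 44 45 46
f 44 46 30
f 45 27 28
f 45 28 46
f 46 28 29
f 46 29 30
f 48 47 50
f 48 50 49
f 50 47 51
f 50 51 49
f 51 47 52
f 51 52 49
f 52 47 53
f 52 53 49
f 53 47 54
f 53 54 49
f 54 47 55
f 54 55 49
f 55 47 56
f 55 56 49
f 56 47 57
f 56 57 49
f 57 47 58
f 57 58 49
f 58 47 59
f 58 59 49
f 59 47 60
f 59 60 49
f 60 47 61
f 60 61 49
f 61 47 48
f 61 48 49



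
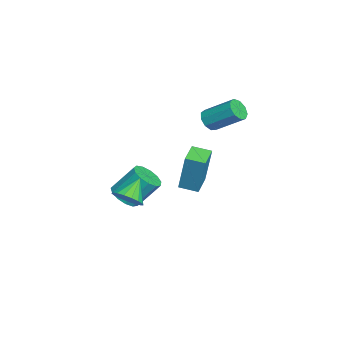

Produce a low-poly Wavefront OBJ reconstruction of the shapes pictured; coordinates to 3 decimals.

v -3.907 1.393 2.916
v -3.473 1.492 2.61
v -3.139 2.646 3.458
v -3.573 2.547 3.764
v -3.766 1.675 2.478
v -3.431 2.828 3.325
v -4.124 1.725 2.55
v -3.79 2.879 3.397
v -4.381 1.621 2.794
v -4.047 2.774 3.641
v -4.417 1.41 3.095
v -4.082 2.563 3.942
v -4.213 1.191 3.312
v -3.879 2.344 4.16
v -3.867 1.067 3.345
v -3.533 2.22 4.192
v -3.539 1.095 3.176
v -3.205 2.249 4.024
v -3.384 1.263 2.886
v -3.049 2.417 3.734
v -3.031 0.53 0.311
v -2.742 0.81 2.086
v -2.902 1.316 0.165
v -2.613 1.596 1.94
v -2.047 0.344 0.18
v -1.758 0.624 1.955
v -1.918 1.13 0.034
v -1.629 1.41 1.809
v 1.417 -1.22 1.578
v 1.854 -0.77 1.748
v 0.723 -0.82 2.302
v 1.693 -0.634 1.519
v 1.469 -0.633 1.303
v 1.232 -0.766 1.151
v 1.039 -1.003 1.096
v 0.931 -1.29 1.151
v 0.935 -1.56 1.304
v 1.05 -1.753 1.52
v 1.248 -1.824 1.749
v 1.485 -1.756 1.939
v 1.707 -1.565 2.046
v 1.862 -1.296 2.045
v 1.915 -1.009 1.938
v -1.671 -1.69 -0.204
v -0.999 -1.584 -0.217
v -1.118 -0.703 0.891
v -1.789 -0.81 0.904
v -1.155 -1.318 -0.445
v -1.273 -0.438 0.663
v -1.475 -1.171 -0.596
v -1.593 -0.29 0.511
v -1.856 -1.188 -0.623
v -1.975 -0.307 0.485
v -2.179 -1.365 -0.517
v -2.298 -0.484 0.591
v -2.341 -1.645 -0.311
v -2.459 -0.764 0.796
v -2.29 -1.94 -0.072
v -2.408 -1.059 1.036
v -2.042 -2.155 0.126
v -2.16 -1.274 1.234
v -1.677 -2.223 0.219
v -1.795 -1.342 1.327
v -1.309 -2.122 0.178
v -1.427 -1.241 1.285
v -1.057 -1.884 0.015
v -1.175 -1.003 1.123
f 2 1 5
f 2 5 3
f 3 5 6
f 3 6 4
f 5 1 7
f 5 7 6
f 6 7 8
f 6 8 4
f 7 1 9
f 7 9 8
f 8 9 10
f 8 10 4
f 9 1 11
f 9 11 10
f 10 11 12
f 10 12 4
f 11 1 13
f 11 13 12
f 12 13 14
f 12 14 4
f 13 1 15
f 13 15 14
f 14 15 16
f 14 16 4
f 15 1 17
f 15 17 16
f 16 17 18
f 16 18 4
f 17 1 19
f 17 19 18
f 18 19 20
f 18 20 4
f 19 1 2
f 19 2 20
f 20 2 3
f 20 3 4
f 22 24 21
f 25 22 21
f 21 24 23
f 23 25 21
f 22 28 24
f 26 22 25
f 26 28 22
f 24 28 23
f 27 25 23
f 23 28 27
f 27 26 25
f 28 26 27
f 30 29 32
f 30 32 31
f 32 29 33
f 32 33 31
f 33 29 34
f 33 34 31
f 34 29 35
f 34 35 31
f 35 29 36
f 35 36 31
f 36 29 37
f 36 37 31
f 37 29 38
f 37 38 31
f 38 29 39
f 38 39 31
f 39 29 40
f 39 40 31
f 40 29 41
f 40 41 31
f 41 29 42
f 41 42 31
f 42 29 43
f 42 43 31
f 43 29 30
f 43 30 31
f 45 44 48
f 45 48 46
f 46 48 49
f 46 49 47
f 48 44 50
f 48 50 49
f 49 50 51
f 49 51 47
f 50 44 52
f 50 52 51
f 51 52 53
f 51 53 47
f 52 44 54
f 52 54 53
f 53 54 55
f 53 55 47
f 54 44 56
f 54 56 55
f 55 56 57
f 55 57 47
f 56 44 58
f 56 58 57
f 57 58 59
f 57 59 47
f 58 44 60
f 58 60 59
f 59 60 61
f 59 61 47
f 60 44 62
f 60 62 61
f 61 62 63
f 61 63 47
f 62 44 64
f 62 64 63
f 63 64 65
f 63 65 47
f 64 44 66
f 64 66 65
f 65 66 67
f 65 67 47
f 66 44 45
f 66 45 67
f 67 45 46
f 67 46 47



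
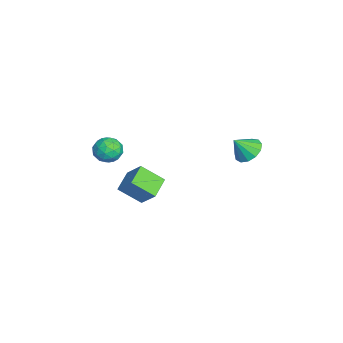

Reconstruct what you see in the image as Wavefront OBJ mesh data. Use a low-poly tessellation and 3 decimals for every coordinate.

v -1.309 3.573 0.251
v -0.663 3.152 -0.233
v -1.071 2.767 1.269
v -0.431 3.535 0.016
v -0.476 3.93 0.34
v -0.787 4.212 0.635
v -1.263 4.291 0.809
v -1.753 4.142 0.805
v -2.103 3.812 0.626
v -2.2 3.407 0.328
v -2.015 3.054 0.005
v -1.605 2.866 -0.24
v -1.101 2.903 -0.328
v -3.467 -3.417 -0.428
v -2.757 -3.348 -1.001
v -3.923 -4.632 -1.139
v -3.213 -4.563 -1.712
v -3.073 -4.784 -0.836
v -2.791 -4.033 -0.396
v -3.889 -3.947 -1.744
v -3.607 -3.196 -1.304
v -3.018 -3.675 -1.814
v -2.514 -4.192 -1.253
v -4.166 -3.788 -0.887
v -3.662 -4.305 -0.326
v -3.072 -3.276 -0.652
v -3.608 -4.704 -1.488
v -3.525 -4.834 -0.973
v -3.108 -4.793 -1.31
v -3.092 -3.679 -0.296
v -2.675 -3.638 -0.633
v -2.861 -4.482 -0.536
v -4.005 -4.342 -1.507
v -3.588 -4.301 -1.844
v -3.572 -3.187 -0.83
v -3.155 -3.146 -1.167
v -3.819 -3.498 -1.604
v -2.808 -3.427 -1.467
v -3.076 -4.141 -1.885
v -3.473 -3.779 -1.904
v -3.308 -3.338 -1.645
v -2.512 -3.731 -1.137
v -2.78 -4.446 -1.555
v -2.697 -4.576 -1.04
v -2.532 -4.134 -0.781
v -2.665 -3.924 -1.615
v -3.9 -3.534 -0.585
v -4.168 -4.249 -1.003
v -4.148 -3.846 -1.359
v -3.983 -3.404 -1.1
v -3.604 -3.839 -0.255
v -3.872 -4.553 -0.673
v -3.372 -4.642 -0.495
v -3.207 -4.201 -0.236
v -4.015 -4.056 -0.525
v -2.377 -2.169 -4.806
v -2.559 -3.484 -3.792
v -3.592 -1.635 -4.331
v -3.775 -2.95 -3.318
v -1.605 -1.41 -3.682
v -1.788 -2.725 -2.669
v -2.821 -0.876 -3.208
v -3.003 -2.191 -2.194
f 2 1 4
f 2 4 3
f 4 1 5
f 4 5 3
f 5 1 6
f 5 6 3
f 6 1 7
f 6 7 3
f 7 1 8
f 7 8 3
f 8 1 9
f 8 9 3
f 9 1 10
f 9 10 3
f 10 1 11
f 10 11 3
f 11 1 12
f 11 12 3
f 12 1 13
f 12 13 3
f 13 1 2
f 13 2 3
f 14 51 30
f 51 25 54
f 30 54 19
f 51 54 30
f 14 30 26
f 30 19 31
f 26 31 15
f 30 31 26
f 14 26 35
f 26 15 36
f 35 36 21
f 26 36 35
f 14 35 47
f 35 21 50
f 47 50 24
f 35 50 47
f 14 47 51
f 47 24 55
f 51 55 25
f 47 55 51
f 15 31 42
f 31 19 45
f 42 45 23
f 31 45 42
f 19 54 32
f 54 25 53
f 32 53 18
f 54 53 32
f 25 55 52
f 55 24 48
f 52 48 16
f 55 48 52
f 24 50 49
f 50 21 37
f 49 37 20
f 50 37 49
f 21 36 41
f 36 15 38
f 41 38 22
f 36 38 41
f 17 43 29
f 43 23 44
f 29 44 18
f 43 44 29
f 17 29 27
f 29 18 28
f 27 28 16
f 29 28 27
f 17 27 34
f 27 16 33
f 34 33 20
f 27 33 34
f 17 34 39
f 34 20 40
f 39 40 22
f 34 40 39
f 17 39 43
f 39 22 46
f 43 46 23
f 39 46 43
f 18 44 32
f 44 23 45
f 32 45 19
f 44 45 32
f 16 28 52
f 28 18 53
f 52 53 25
f 28 53 52
f 20 33 49
f 33 16 48
f 49 48 24
f 33 48 49
f 22 40 41
f 40 20 37
f 41 37 21
f 40 37 41
f 23 46 42
f 46 22 38
f 42 38 15
f 46 38 42
f 57 59 56
f 60 57 56
f 56 59 58
f 58 60 56
f 57 63 59
f 61 57 60
f 61 63 57
f 59 63 58
f 62 60 58
f 58 63 62
f 62 61 60
f 63 61 62



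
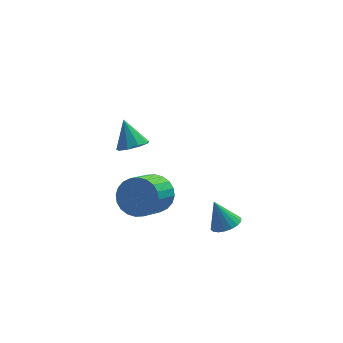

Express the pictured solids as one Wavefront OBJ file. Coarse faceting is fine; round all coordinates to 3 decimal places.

v -3.55 -2.964 2.701
v -2.936 -3.258 3.039
v -3.83 -2.176 3.899
v -2.807 -2.824 2.783
v -3.026 -2.455 2.49
v -3.49 -2.324 2.295
v -3.982 -2.493 2.29
v -4.272 -2.881 2.478
v -4.223 -3.309 2.77
v -3.86 -3.574 3.03
v -3.351 -3.554 3.136
v -2.331 -0.901 -2.77
v -1.826 -0.573 -1.886
v -2.765 -1.77 -0.905
v -3.269 -2.099 -1.79
v -2.156 -0.318 -1.891
v -3.095 -1.515 -0.91
v -2.513 -0.151 -2.029
v -3.452 -1.349 -1.049
v -2.842 -0.099 -2.281
v -3.781 -1.297 -1.3
v -3.094 -0.169 -2.607
v -4.032 -1.367 -1.626
v -3.229 -0.351 -2.958
v -4.167 -1.548 -1.977
v -3.227 -0.616 -3.28
v -4.166 -1.813 -2.3
v -3.089 -0.925 -3.525
v -4.028 -2.122 -2.544
v -2.835 -1.23 -3.655
v -3.774 -2.427 -2.674
v -2.505 -1.485 -3.65
v -3.444 -2.682 -2.669
v -2.148 -1.651 -3.511
v -3.087 -2.849 -2.531
v -1.819 -1.703 -3.26
v -2.758 -2.901 -2.279
v -1.568 -1.633 -2.934
v -2.506 -2.831 -1.953
v -1.433 -1.452 -2.583
v -2.371 -2.649 -1.602
v -1.434 -1.187 -2.26
v -2.373 -2.384 -1.28
v -1.572 -0.878 -2.016
v -2.511 -2.075 -1.035
v 0.603 -3.36 -3.238
v 1.259 -2.995 -3.117
v 0.117 -2.92 -1.922
v 1.068 -2.76 -3.267
v 0.785 -2.643 -3.411
v 0.466 -2.669 -3.52
v 0.174 -2.831 -3.574
v -0.032 -3.098 -3.561
v -0.113 -3.418 -3.484
v -0.052 -3.726 -3.358
v 0.139 -3.961 -3.208
v 0.422 -4.078 -3.064
v 0.741 -4.052 -2.955
v 1.032 -3.89 -2.901
v 1.239 -3.623 -2.914
v 1.32 -3.303 -2.991
f 2 1 4
f 2 4 3
f 4 1 5
f 4 5 3
f 5 1 6
f 5 6 3
f 6 1 7
f 6 7 3
f 7 1 8
f 7 8 3
f 8 1 9
f 8 9 3
f 9 1 10
f 9 10 3
f 10 1 11
f 10 11 3
f 11 1 2
f 11 2 3
f 13 12 16
f 13 16 14
f 14 16 17
f 14 17 15
f 16 12 18
f 16 18 17
f 17 18 19
f 17 19 15
f 18 12 20
f 18 20 19
f 19 20 21
f 19 21 15
f 20 12 22
f 20 22 21
f 21 22 23
f 21 23 15
f 22 12 24
f 22 24 23
f 23 24 25
f 23 25 15
f 24 12 26
f 24 26 25
f 25 26 27
f 25 27 15
f 26 12 28
f 26 28 27
f 27 28 29
f 27 29 15
f 28 12 30
f 28 30 29
f 29 30 31
f 29 31 15
f 30 12 32
f 30 32 31
f 31 32 33
f 31 33 15
f 32 12 34
f 32 34 33
f 33 34 35
f 33 35 15
f 34 12 36
f 34 36 35
f 35 36 37
f 35 37 15
f 36 12 38
f 36 38 37
f 37 38 39
f 37 39 15
f 38 12 40
f 38 40 39
f 39 40 41
f 39 41 15
f 40 12 42
f 40 42 41
f 41 42 43
f 41 43 15
f 42 12 44
f 42 44 43
f 43 44 45
f 43 45 15
f 44 12 13
f 44 13 45
f 45 13 14
f 45 14 15
f 47 46 49
f 47 49 48
f 49 46 50
f 49 50 48
f 50 46 51
f 50 51 48
f 51 46 52
f 51 52 48
f 52 46 53
f 52 53 48
f 53 46 54
f 53 54 48
f 54 46 55
f 54 55 48
f 55 46 56
f 55 56 48
f 56 46 57
f 56 57 48
f 57 46 58
f 57 58 48
f 58 46 59
f 58 59 48
f 59 46 60
f 59 60 48
f 60 46 61
f 60 61 48
f 61 46 47
f 61 47 48



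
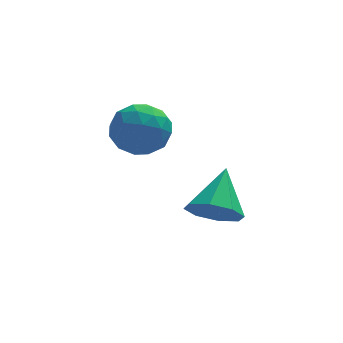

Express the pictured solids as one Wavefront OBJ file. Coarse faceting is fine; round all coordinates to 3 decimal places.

v 3.562 -0.659 -0.595
v 4.525 -1.024 -0.605
v 4.118 0.779 0.615
v 4.398 -0.494 -1.175
v 3.78 -0.061 -1.405
v 3.035 0.022 -1.161
v 2.599 -0.294 -0.586
v 2.726 -0.823 -0.016
v 3.343 -1.256 0.215
v 4.089 -1.339 -0.029
v 0.217 -0.077 2.871
v 0.831 0.522 2.175
v 1.649 -0.342 3.905
v 2.263 0.257 3.209
v 1.486 0.747 3.821
v 0.601 0.911 3.182
v 1.879 -0.731 2.898
v 0.994 -0.567 2.259
v 1.858 0.118 2.192
v 1.615 1.031 2.762
v 0.865 -0.851 3.318
v 0.622 0.062 3.888
v 0.398 0.246 2.432
v 2.082 -0.066 3.648
v 1.625 0.222 4.008
v 1.986 0.574 3.599
v 0.263 0.474 3.024
v 0.624 0.826 2.615
v 1.009 0.958 3.583
v 1.856 -0.646 3.465
v 2.217 -0.294 3.056
v 0.494 -0.394 2.481
v 0.855 -0.042 2.072
v 1.471 -0.778 2.497
v 1.363 0.36 2.033
v 2.204 0.204 2.641
v 1.979 -0.376 2.458
v 1.459 -0.28 2.082
v 1.22 0.897 2.368
v 2.061 0.741 2.976
v 1.605 1.029 3.336
v 1.084 1.125 2.96
v 1.823 0.659 2.378
v 0.419 -0.561 3.104
v 1.26 -0.717 3.712
v 1.396 -0.945 3.12
v 0.875 -0.849 2.744
v 0.276 -0.024 3.439
v 1.117 -0.18 4.047
v 1.021 0.46 3.998
v 0.501 0.556 3.622
v 0.657 -0.479 3.702
f 2 1 4
f 2 4 3
f 4 1 5
f 4 5 3
f 5 1 6
f 5 6 3
f 6 1 7
f 6 7 3
f 7 1 8
f 7 8 3
f 8 1 9
f 8 9 3
f 9 1 10
f 9 10 3
f 10 1 2
f 10 2 3
f 11 48 27
f 48 22 51
f 27 51 16
f 48 51 27
f 11 27 23
f 27 16 28
f 23 28 12
f 27 28 23
f 11 23 32
f 23 12 33
f 32 33 18
f 23 33 32
f 11 32 44
f 32 18 47
f 44 47 21
f 32 47 44
f 11 44 48
f 44 21 52
f 48 52 22
f 44 52 48
f 12 28 39
f 28 16 42
f 39 42 20
f 28 42 39
f 16 51 29
f 51 22 50
f 29 50 15
f 51 50 29
f 22 52 49
f 52 21 45
f 49 45 13
f 52 45 49
f 21 47 46
f 47 18 34
f 46 34 17
f 47 34 46
f 18 33 38
f 33 12 35
f 38 35 19
f 33 35 38
f 14 40 26
f 40 20 41
f 26 41 15
f 40 41 26
f 14 26 24
f 26 15 25
f 24 25 13
f 26 25 24
f 14 24 31
f 24 13 30
f 31 30 17
f 24 30 31
f 14 31 36
f 31 17 37
f 36 37 19
f 31 37 36
f 14 36 40
f 36 19 43
f 40 43 20
f 36 43 40
f 15 41 29
f 41 20 42
f 29 42 16
f 41 42 29
f 13 25 49
f 25 15 50
f 49 50 22
f 25 50 49
f 17 30 46
f 30 13 45
f 46 45 21
f 30 45 46
f 19 37 38
f 37 17 34
f 38 34 18
f 37 34 38
f 20 43 39
f 43 19 35
f 39 35 12
f 43 35 39



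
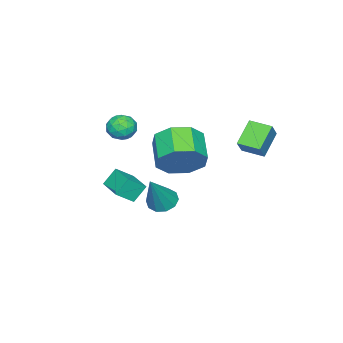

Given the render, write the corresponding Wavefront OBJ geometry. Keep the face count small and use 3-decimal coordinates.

v -2.261 -1.699 -3.855
v -1.623 -2.164 -3.225
v -1.549 -0.626 -3.782
v -0.912 -1.091 -3.152
v -1.748 -1.989 -4.588
v -1.111 -2.454 -3.958
v -1.037 -0.916 -4.515
v -0.399 -1.381 -3.885
v 0.076 1.133 -3.161
v 0.642 1.191 -3.514
v 1.084 1.187 -1.539
v 0.499 1.572 -3.438
v 0.194 1.785 -3.256
v -0.155 1.749 -3.038
v -0.417 1.478 -2.866
v -0.49 1.074 -2.807
v -0.347 0.693 -2.883
v -0.042 0.48 -3.066
v 0.308 0.516 -3.284
v 0.569 0.788 -3.456
v -1.625 1.007 -1.881
v -1.041 1.017 -0.96
v -2.072 0.223 -0.298
v -2.655 0.213 -1.219
v -1.57 1.661 -1.01
v -2.6 0.866 -0.349
v -2.13 1.922 -1.57
v -3.161 1.127 -0.909
v -2.394 1.647 -2.312
v -3.425 0.852 -1.651
v -2.208 0.997 -2.802
v -3.239 0.203 -2.14
v -1.68 0.354 -2.751
v -2.71 -0.441 -2.09
v -1.119 0.093 -2.191
v -2.15 -0.702 -1.53
v -0.855 0.368 -1.449
v -1.886 -0.427 -0.788
v -2.699 3.15 -1.079
v -3.693 3.148 -0.241
v -2.785 4.142 -1.177
v -3.779 4.139 -0.34
v -2.061 3.281 -0.32
v -3.055 3.278 0.517
v -2.147 4.272 -0.419
v -3.141 4.27 0.419
v -0.78 -0.77 -0.23
v -0.501 -1.198 0.225
v -1.379 -1.602 -0.645
v -1.1 -2.03 -0.19
v -1.532 -1.542 0.019
v -1.161 -1.028 0.275
v -0.719 -1.772 -0.695
v -0.348 -1.258 -0.439
v -0.463 -1.817 -0.063
v -0.966 -1.675 0.379
v -0.914 -1.125 -0.799
v -1.417 -0.983 -0.357
v -0.588 -0.911 0.034
v -1.292 -1.889 -0.454
v -1.546 -1.602 -0.331
v -1.382 -1.854 -0.064
v -0.976 -0.811 0.063
v -0.812 -1.063 0.331
v -1.418 -1.265 0.21
v -1.068 -1.737 -0.751
v -0.904 -1.989 -0.483
v -0.498 -0.946 -0.356
v -0.334 -1.198 -0.089
v -0.462 -1.535 -0.63
v -0.402 -1.526 0.132
v -0.754 -2.015 -0.112
v -0.53 -1.864 -0.409
v -0.312 -1.561 -0.258
v -0.697 -1.443 0.391
v -1.049 -1.932 0.148
v -1.303 -1.645 0.27
v -1.085 -1.343 0.421
v -0.675 -1.806 0.222
v -0.831 -0.868 -0.568
v -1.183 -1.357 -0.811
v -0.795 -1.457 -0.841
v -0.577 -1.155 -0.69
v -1.126 -0.785 -0.308
v -1.478 -1.274 -0.552
v -1.568 -1.239 -0.162
v -1.35 -0.936 -0.011
v -1.205 -0.994 -0.642
f 2 4 1
f 5 2 1
f 1 4 3
f 3 5 1
f 2 8 4
f 6 2 5
f 6 8 2
f 4 8 3
f 7 5 3
f 3 8 7
f 7 6 5
f 8 6 7
f 10 9 12
f 10 12 11
f 12 9 13
f 12 13 11
f 13 9 14
f 13 14 11
f 14 9 15
f 14 15 11
f 15 9 16
f 15 16 11
f 16 9 17
f 16 17 11
f 17 9 18
f 17 18 11
f 18 9 19
f 18 19 11
f 19 9 20
f 19 20 11
f 20 9 10
f 20 10 11
f 22 21 25
f 22 25 23
f 23 25 26
f 23 26 24
f 25 21 27
f 25 27 26
f 26 27 28
f 26 28 24
f 27 21 29
f 27 29 28
f 28 29 30
f 28 30 24
f 29 21 31
f 29 31 30
f 30 31 32
f 30 32 24
f 31 21 33
f 31 33 32
f 32 33 34
f 32 34 24
f 33 21 35
f 33 35 34
f 34 35 36
f 34 36 24
f 35 21 37
f 35 37 36
f 36 37 38
f 36 38 24
f 37 21 22
f 37 22 38
f 38 22 23
f 38 23 24
f 40 42 39
f 43 40 39
f 39 42 41
f 41 43 39
f 40 46 42
f 44 40 43
f 44 46 40
f 42 46 41
f 45 43 41
f 41 46 45
f 45 44 43
f 46 44 45
f 47 84 63
f 84 58 87
f 63 87 52
f 84 87 63
f 47 63 59
f 63 52 64
f 59 64 48
f 63 64 59
f 47 59 68
f 59 48 69
f 68 69 54
f 59 69 68
f 47 68 80
f 68 54 83
f 80 83 57
f 68 83 80
f 47 80 84
f 80 57 88
f 84 88 58
f 80 88 84
f 48 64 75
f 64 52 78
f 75 78 56
f 64 78 75
f 52 87 65
f 87 58 86
f 65 86 51
f 87 86 65
f 58 88 85
f 88 57 81
f 85 81 49
f 88 81 85
f 57 83 82
f 83 54 70
f 82 70 53
f 83 70 82
f 54 69 74
f 69 48 71
f 74 71 55
f 69 71 74
f 50 76 62
f 76 56 77
f 62 77 51
f 76 77 62
f 50 62 60
f 62 51 61
f 60 61 49
f 62 61 60
f 50 60 67
f 60 49 66
f 67 66 53
f 60 66 67
f 50 67 72
f 67 53 73
f 72 73 55
f 67 73 72
f 50 72 76
f 72 55 79
f 76 79 56
f 72 79 76
f 51 77 65
f 77 56 78
f 65 78 52
f 77 78 65
f 49 61 85
f 61 51 86
f 85 86 58
f 61 86 85
f 53 66 82
f 66 49 81
f 82 81 57
f 66 81 82
f 55 73 74
f 73 53 70
f 74 70 54
f 73 70 74
f 56 79 75
f 79 55 71
f 75 71 48
f 79 71 75



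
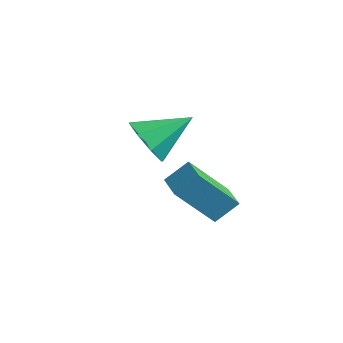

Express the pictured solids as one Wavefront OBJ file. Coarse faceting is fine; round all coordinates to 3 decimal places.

v -1.909 -2.094 -1.293
v -0.977 -2.138 -1.856
v -1.231 -0.606 -0.287
v -1.542 -1.639 -2.213
v -2.322 -1.407 -2.031
v -2.861 -1.577 -1.417
v -2.841 -2.05 -0.73
v -2.276 -2.549 -0.373
v -1.495 -2.781 -0.555
v -0.957 -2.611 -1.17
v 0.827 -3.423 -1.522
v 1.151 -2.671 -0.787
v 1.305 -2.124 -3.061
v 1.63 -1.373 -2.326
v 1.93 -3.867 -1.554
v 2.255 -3.116 -0.819
v 2.409 -2.569 -3.093
v 2.733 -1.817 -2.358
f 2 1 4
f 2 4 3
f 4 1 5
f 4 5 3
f 5 1 6
f 5 6 3
f 6 1 7
f 6 7 3
f 7 1 8
f 7 8 3
f 8 1 9
f 8 9 3
f 9 1 10
f 9 10 3
f 10 1 2
f 10 2 3
f 12 14 11
f 15 12 11
f 11 14 13
f 13 15 11
f 12 18 14
f 16 12 15
f 16 18 12
f 14 18 13
f 17 15 13
f 13 18 17
f 17 16 15
f 18 16 17



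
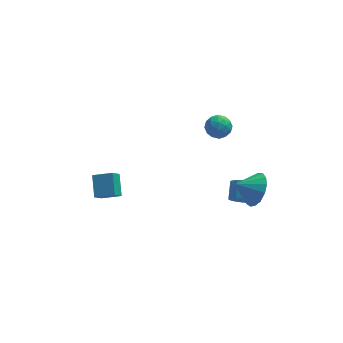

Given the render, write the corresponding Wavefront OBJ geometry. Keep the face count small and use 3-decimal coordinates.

v 3.772 -3.708 2.125
v 4.272 -3.621 2.986
v 2.728 -3.752 2.735
v 4.18 -3.168 2.861
v 3.994 -2.839 2.567
v 3.757 -2.709 2.172
v 3.524 -2.808 1.766
v 3.347 -3.113 1.442
v 3.268 -3.554 1.275
v 3.304 -4.031 1.302
v 3.447 -4.433 1.518
v 3.665 -4.67 1.872
v 3.907 -4.686 2.285
v 4.118 -4.478 2.661
v 4.25 -4.094 2.914
v 1.911 2.757 0.781
v 2.309 3.076 1.355
v 2.971 2.364 0.265
v 3.369 2.683 0.839
v 2.928 2.069 0.972
v 2.273 2.312 1.291
v 3.007 3.128 0.329
v 2.352 3.371 0.648
v 2.986 3.305 1.075
v 2.938 2.651 1.473
v 2.342 2.789 0.147
v 2.294 2.135 0.545
v 2.017 2.951 1.113
v 3.263 2.489 0.507
v 3.004 2.128 0.585
v 3.237 2.316 0.922
v 1.996 2.502 1.076
v 2.23 2.689 1.413
v 2.594 2.097 1.188
v 3.05 2.751 0.207
v 3.284 2.938 0.544
v 2.043 3.124 0.698
v 2.276 3.312 1.035
v 2.686 3.343 0.432
v 2.649 3.273 1.286
v 3.272 3.043 0.983
v 3.059 3.304 0.683
v 2.674 3.447 0.87
v 2.621 2.888 1.52
v 3.243 2.658 1.217
v 2.984 2.297 1.295
v 2.599 2.439 1.483
v 3.018 3.023 1.356
v 2.037 2.782 0.403
v 2.659 2.552 0.1
v 2.681 3.001 0.137
v 2.296 3.143 0.325
v 2.008 2.397 0.637
v 2.631 2.167 0.334
v 2.606 1.993 0.75
v 2.221 2.136 0.937
v 2.262 2.417 0.264
v 3.388 -2.591 -0.015
v 4.181 -2.755 -0.024
v 4.365 -1.893 0.547
v 3.572 -1.729 0.555
v 4.146 -2.565 -0.299
v 4.33 -1.703 0.272
v 3.98 -2.379 -0.526
v 4.164 -1.517 0.045
v 3.712 -2.23 -0.664
v 3.896 -1.368 -0.094
v 3.387 -2.144 -0.691
v 3.571 -1.282 -0.12
v 3.063 -2.134 -0.6
v 3.247 -1.272 -0.029
v 2.795 -2.204 -0.408
v 2.979 -1.342 0.162
v 2.629 -2.34 -0.149
v 2.813 -1.479 0.422
v 2.595 -2.52 0.134
v 2.779 -1.659 0.705
v 2.698 -2.712 0.391
v 2.882 -1.851 0.962
v 2.92 -2.884 0.577
v 3.104 -2.022 1.148
v 3.223 -3.004 0.662
v 3.407 -2.142 1.232
v 3.555 -3.053 0.629
v 3.739 -2.191 1.199
v 3.857 -3.022 0.484
v 4.041 -2.16 1.055
v 4.079 -2.917 0.254
v 4.263 -2.055 0.825
v -3.052 -1.762 0.168
v -3.085 -0.713 0.934
v -4.065 -1.531 -0.193
v -4.098 -0.481 0.573
v -2.682 -1.239 -0.533
v -2.715 -0.189 0.233
v -3.695 -1.007 -0.894
v -3.728 0.042 -0.128
f 2 1 4
f 2 4 3
f 4 1 5
f 4 5 3
f 5 1 6
f 5 6 3
f 6 1 7
f 6 7 3
f 7 1 8
f 7 8 3
f 8 1 9
f 8 9 3
f 9 1 10
f 9 10 3
f 10 1 11
f 10 11 3
f 11 1 12
f 11 12 3
f 12 1 13
f 12 13 3
f 13 1 14
f 13 14 3
f 14 1 15
f 14 15 3
f 15 1 2
f 15 2 3
f 16 53 32
f 53 27 56
f 32 56 21
f 53 56 32
f 16 32 28
f 32 21 33
f 28 33 17
f 32 33 28
f 16 28 37
f 28 17 38
f 37 38 23
f 28 38 37
f 16 37 49
f 37 23 52
f 49 52 26
f 37 52 49
f 16 49 53
f 49 26 57
f 53 57 27
f 49 57 53
f 17 33 44
f 33 21 47
f 44 47 25
f 33 47 44
f 21 56 34
f 56 27 55
f 34 55 20
f 56 55 34
f 27 57 54
f 57 26 50
f 54 50 18
f 57 50 54
f 26 52 51
f 52 23 39
f 51 39 22
f 52 39 51
f 23 38 43
f 38 17 40
f 43 40 24
f 38 40 43
f 19 45 31
f 45 25 46
f 31 46 20
f 45 46 31
f 19 31 29
f 31 20 30
f 29 30 18
f 31 30 29
f 19 29 36
f 29 18 35
f 36 35 22
f 29 35 36
f 19 36 41
f 36 22 42
f 41 42 24
f 36 42 41
f 19 41 45
f 41 24 48
f 45 48 25
f 41 48 45
f 20 46 34
f 46 25 47
f 34 47 21
f 46 47 34
f 18 30 54
f 30 20 55
f 54 55 27
f 30 55 54
f 22 35 51
f 35 18 50
f 51 50 26
f 35 50 51
f 24 42 43
f 42 22 39
f 43 39 23
f 42 39 43
f 25 48 44
f 48 24 40
f 44 40 17
f 48 40 44
f 59 58 62
f 59 62 60
f 60 62 63
f 60 63 61
f 62 58 64
f 62 64 63
f 63 64 65
f 63 65 61
f 64 58 66
f 64 66 65
f 65 66 67
f 65 67 61
f 66 58 68
f 66 68 67
f 67 68 69
f 67 69 61
f 68 58 70
f 68 70 69
f 69 70 71
f 69 71 61
f 70 58 72
f 70 72 71
f 71 72 73
f 71 73 61
f 72 58 74
f 72 74 73
f 73 74 75
f 73 75 61
f 74 58 76
f 74 76 75
f 75 76 77
f 75 77 61
f 76 58 78
f 76 78 77
f 77 78 79
f 77 79 61
f 78 58 80
f 78 80 79
f 79 80 81
f 79 81 61
f 80 58 82
f 80 82 81
f 81 82 83
f 81 83 61
f 82 58 84
f 82 84 83
f 83 84 85
f 83 85 61
f 84 58 86
f 84 86 85
f 85 86 87
f 85 87 61
f 86 58 88
f 86 88 87
f 87 88 89
f 87 89 61
f 88 58 59
f 88 59 89
f 89 59 60
f 89 60 61
f 91 93 90
f 94 91 90
f 90 93 92
f 92 94 90
f 91 97 93
f 95 91 94
f 95 97 91
f 93 97 92
f 96 94 92
f 92 97 96
f 96 95 94
f 97 95 96



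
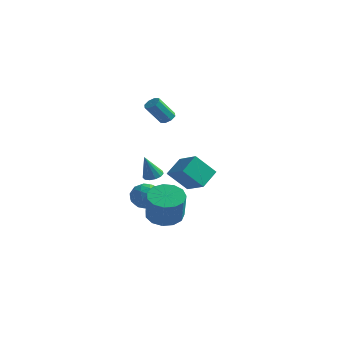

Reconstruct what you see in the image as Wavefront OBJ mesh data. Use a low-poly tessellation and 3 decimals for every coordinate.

v -0.945 -0.438 -3.962
v -0.493 -0.67 -3.138
v -2.127 -1.39 -3.582
v -1.675 -1.622 -2.758
v -2.035 -0.732 -2.878
v -1.304 -0.144 -3.113
v -1.316 -1.916 -3.607
v -0.585 -1.328 -3.842
v -0.722 -1.584 -2.919
v -1.167 -0.852 -2.469
v -1.453 -1.208 -4.251
v -1.898 -0.476 -3.801
v -0.615 -0.47 -3.583
v -2.005 -1.59 -3.137
v -2.216 -1.066 -3.207
v -1.951 -1.203 -2.723
v -1.092 -0.161 -3.569
v -0.826 -0.298 -3.085
v -1.733 -0.334 -2.932
v -1.794 -1.762 -3.635
v -1.528 -1.899 -3.151
v -0.669 -0.857 -3.997
v -0.404 -0.994 -3.513
v -0.887 -1.726 -3.788
v -0.484 -1.144 -2.971
v -1.179 -1.704 -2.747
v -0.968 -1.876 -3.246
v -0.538 -1.531 -3.384
v -0.745 -0.714 -2.706
v -1.441 -1.273 -2.482
v -1.652 -0.75 -2.553
v -1.222 -0.404 -2.691
v -0.88 -1.251 -2.577
v -1.179 -0.787 -4.238
v -1.875 -1.346 -4.014
v -1.398 -1.656 -4.029
v -0.968 -1.31 -4.167
v -1.441 -0.356 -3.973
v -2.136 -0.916 -3.749
v -2.082 -0.529 -3.336
v -1.652 -0.184 -3.474
v -1.74 -0.809 -4.143
v 2.382 -4.359 0.122
v 2.457 -3.239 0.872
v 3.199 -3.619 -1.065
v 3.275 -2.499 -0.315
v 3.725 -4.861 0.735
v 3.801 -3.741 1.485
v 4.543 -4.121 -0.452
v 4.618 -3.001 0.298
v -3.229 3.98 0.954
v -2.973 4.336 1.287
v -3.516 3.495 2.599
v -3.771 3.14 2.266
v -3.368 4.453 1.199
v -3.911 3.612 2.511
v -3.681 4.293 0.967
v -4.224 3.452 2.279
v -3.729 3.95 0.728
v -4.272 3.109 2.04
v -3.484 3.625 0.621
v -4.027 2.784 1.933
v -3.089 3.508 0.709
v -3.632 2.667 2.021
v -2.776 3.668 0.941
v -3.319 2.827 2.253
v -2.728 4.011 1.18
v -3.271 3.17 2.492
v -1.75 0.334 -2.229
v -1.292 -0.072 -2.326
v -1.95 -0.254 -0.711
v -1.142 0.215 -2.195
v -1.186 0.54 -2.074
v -1.408 0.8 -2.003
v -1.739 0.912 -2.004
v -2.073 0.84 -2.076
v -2.305 0.608 -2.196
v -2.36 0.289 -2.327
v -2.222 -0.016 -2.427
v -1.933 -0.21 -2.464
v -1.587 -0.231 -2.426
v 0.358 -1.598 -4.205
v 1.231 -0.946 -4.239
v 1.855 -1.691 -2.468
v 0.982 -2.342 -2.435
v 0.79 -0.63 -3.951
v 1.415 -1.375 -2.18
v 0.212 -0.621 -3.743
v 0.837 -1.366 -1.973
v -0.319 -0.922 -3.683
v 0.305 -1.667 -1.912
v -0.636 -1.438 -3.788
v -0.012 -2.183 -2.017
v -0.637 -2.004 -4.026
v -0.013 -2.749 -2.255
v -0.323 -2.441 -4.32
v 0.302 -3.186 -2.55
v 0.208 -2.611 -4.579
v 0.833 -3.355 -2.808
v 0.787 -2.458 -4.719
v 1.411 -3.203 -2.948
v 1.229 -2.033 -4.695
v 1.853 -2.778 -2.925
v 1.395 -1.469 -4.517
v 2.019 -2.214 -2.746
f 1 38 17
f 38 12 41
f 17 41 6
f 38 41 17
f 1 17 13
f 17 6 18
f 13 18 2
f 17 18 13
f 1 13 22
f 13 2 23
f 22 23 8
f 13 23 22
f 1 22 34
f 22 8 37
f 34 37 11
f 22 37 34
f 1 34 38
f 34 11 42
f 38 42 12
f 34 42 38
f 2 18 29
f 18 6 32
f 29 32 10
f 18 32 29
f 6 41 19
f 41 12 40
f 19 40 5
f 41 40 19
f 12 42 39
f 42 11 35
f 39 35 3
f 42 35 39
f 11 37 36
f 37 8 24
f 36 24 7
f 37 24 36
f 8 23 28
f 23 2 25
f 28 25 9
f 23 25 28
f 4 30 16
f 30 10 31
f 16 31 5
f 30 31 16
f 4 16 14
f 16 5 15
f 14 15 3
f 16 15 14
f 4 14 21
f 14 3 20
f 21 20 7
f 14 20 21
f 4 21 26
f 21 7 27
f 26 27 9
f 21 27 26
f 4 26 30
f 26 9 33
f 30 33 10
f 26 33 30
f 5 31 19
f 31 10 32
f 19 32 6
f 31 32 19
f 3 15 39
f 15 5 40
f 39 40 12
f 15 40 39
f 7 20 36
f 20 3 35
f 36 35 11
f 20 35 36
f 9 27 28
f 27 7 24
f 28 24 8
f 27 24 28
f 10 33 29
f 33 9 25
f 29 25 2
f 33 25 29
f 44 46 43
f 47 44 43
f 43 46 45
f 45 47 43
f 44 50 46
f 48 44 47
f 48 50 44
f 46 50 45
f 49 47 45
f 45 50 49
f 49 48 47
f 50 48 49
f 52 51 55
f 52 55 53
f 53 55 56
f 53 56 54
f 55 51 57
f 55 57 56
f 56 57 58
f 56 58 54
f 57 51 59
f 57 59 58
f 58 59 60
f 58 60 54
f 59 51 61
f 59 61 60
f 60 61 62
f 60 62 54
f 61 51 63
f 61 63 62
f 62 63 64
f 62 64 54
f 63 51 65
f 63 65 64
f 64 65 66
f 64 66 54
f 65 51 67
f 65 67 66
f 66 67 68
f 66 68 54
f 67 51 52
f 67 52 68
f 68 52 53
f 68 53 54
f 70 69 72
f 70 72 71
f 72 69 73
f 72 73 71
f 73 69 74
f 73 74 71
f 74 69 75
f 74 75 71
f 75 69 76
f 75 76 71
f 76 69 77
f 76 77 71
f 77 69 78
f 77 78 71
f 78 69 79
f 78 79 71
f 79 69 80
f 79 80 71
f 80 69 81
f 80 81 71
f 81 69 70
f 81 70 71
f 83 82 86
f 83 86 84
f 84 86 87
f 84 87 85
f 86 82 88
f 86 88 87
f 87 88 89
f 87 89 85
f 88 82 90
f 88 90 89
f 89 90 91
f 89 91 85
f 90 82 92
f 90 92 91
f 91 92 93
f 91 93 85
f 92 82 94
f 92 94 93
f 93 94 95
f 93 95 85
f 94 82 96
f 94 96 95
f 95 96 97
f 95 97 85
f 96 82 98
f 96 98 97
f 97 98 99
f 97 99 85
f 98 82 100
f 98 100 99
f 99 100 101
f 99 101 85
f 100 82 102
f 100 102 101
f 101 102 103
f 101 103 85
f 102 82 104
f 102 104 103
f 103 104 105
f 103 105 85
f 104 82 83
f 104 83 105
f 105 83 84
f 105 84 85

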